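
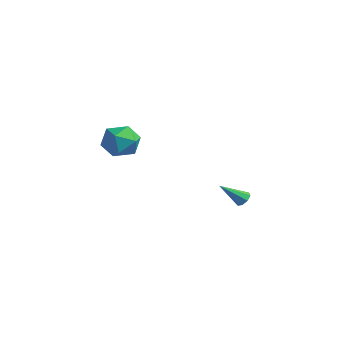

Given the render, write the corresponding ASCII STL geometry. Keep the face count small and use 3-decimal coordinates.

solid 
facet normal 0.225 0.735 -0.640
outer loop
vertex -0.388 3.721 -2.293
vertex -0.74 3.537 -2.628
vertex -0.748 3.88 -2.237
endloop
endfacet
facet normal 0.284 0.325 0.902
outer loop
vertex -0.388 3.721 -2.293
vertex -0.748 3.88 -2.237
vertex -1.12 2.303 -1.552
endloop
endfacet
facet normal 0.224 0.735 -0.640
outer loop
vertex -0.748 3.88 -2.237
vertex -0.74 3.537 -2.628
vertex -1.104 3.838 -2.41
endloop
endfacet
facet normal -0.434 0.443 0.785
outer loop
vertex -0.748 3.88 -2.237
vertex -1.104 3.838 -2.41
vertex -1.12 2.303 -1.552
endloop
endfacet
facet normal 0.225 0.735 -0.639
outer loop
vertex -1.104 3.838 -2.41
vertex -0.74 3.537 -2.628
vertex -1.247 3.62 -2.711
endloop
endfacet
facet normal -0.933 0.183 0.310
outer loop
vertex -1.104 3.838 -2.41
vertex -1.247 3.62 -2.711
vertex -1.12 2.303 -1.552
endloop
endfacet
facet normal 0.225 0.734 -0.640
outer loop
vertex -1.247 3.62 -2.711
vertex -0.74 3.537 -2.628
vertex -1.093 3.353 -2.963
endloop
endfacet
facet normal -0.922 -0.303 -0.243
outer loop
vertex -1.247 3.62 -2.711
vertex -1.093 3.353 -2.963
vertex -1.12 2.303 -1.552
endloop
endfacet
facet normal 0.225 0.734 -0.640
outer loop
vertex -1.093 3.353 -2.963
vertex -0.74 3.537 -2.628
vertex -0.733 3.194 -3.019
endloop
endfacet
facet normal -0.407 -0.729 -0.550
outer loop
vertex -1.093 3.353 -2.963
vertex -0.733 3.194 -3.019
vertex -1.12 2.303 -1.552
endloop
endfacet
facet normal 0.228 0.734 -0.640
outer loop
vertex -0.733 3.194 -3.019
vertex -0.74 3.537 -2.628
vertex -0.377 3.235 -2.845
endloop
endfacet
facet normal 0.309 -0.847 -0.433
outer loop
vertex -0.733 3.194 -3.019
vertex -0.377 3.235 -2.845
vertex -1.12 2.303 -1.552
endloop
endfacet
facet normal 0.226 0.733 -0.642
outer loop
vertex -0.377 3.235 -2.845
vertex -0.74 3.537 -2.628
vertex -0.234 3.454 -2.545
endloop
endfacet
facet normal 0.809 -0.586 0.042
outer loop
vertex -0.377 3.235 -2.845
vertex -0.234 3.454 -2.545
vertex -1.12 2.303 -1.552
endloop
endfacet
facet normal 0.225 0.734 -0.640
outer loop
vertex -0.234 3.454 -2.545
vertex -0.74 3.537 -2.628
vertex -0.388 3.721 -2.293
endloop
endfacet
facet normal 0.798 -0.101 0.595
outer loop
vertex -0.234 3.454 -2.545
vertex -0.388 3.721 -2.293
vertex -1.12 2.303 -1.552
endloop
endfacet
facet normal 0.505 0.679 0.533
outer loop
vertex -0.893 -2.456 2.822
vertex -0.892 -3.145 3.698
vertex -0.059 -3.183 2.958
endloop
endfacet
facet normal 0.663 0.731 -0.161
outer loop
vertex -0.893 -2.456 2.822
vertex -0.059 -3.183 2.958
vertex -0.491 -3.014 1.945
endloop
endfacet
facet normal 0.058 0.854 -0.517
outer loop
vertex -0.893 -2.456 2.822
vertex -0.491 -3.014 1.945
vertex -1.591 -2.871 2.058
endloop
endfacet
facet normal -0.475 0.879 -0.043
outer loop
vertex -0.893 -2.456 2.822
vertex -1.591 -2.871 2.058
vertex -1.839 -2.952 3.141
endloop
endfacet
facet normal -0.199 0.770 0.606
outer loop
vertex -0.893 -2.456 2.822
vertex -1.839 -2.952 3.141
vertex -0.892 -3.145 3.698
endloop
endfacet
facet normal 0.921 0.101 -0.376
outer loop
vertex -0.491 -3.014 1.945
vertex -0.059 -3.183 2.958
vertex -0.241 -4.048 2.279
endloop
endfacet
facet normal 0.664 0.017 0.747
outer loop
vertex -0.059 -3.183 2.958
vertex -0.892 -3.145 3.698
vertex -0.489 -4.129 3.362
endloop
endfacet
facet normal -0.475 0.164 0.865
outer loop
vertex -0.892 -3.145 3.698
vertex -1.839 -2.952 3.141
vertex -1.589 -3.986 3.475
endloop
endfacet
facet normal -0.922 0.340 -0.186
outer loop
vertex -1.839 -2.952 3.141
vertex -1.591 -2.871 2.058
vertex -2.021 -3.817 2.462
endloop
endfacet
facet normal -0.059 0.301 -0.952
outer loop
vertex -1.591 -2.871 2.058
vertex -0.491 -3.014 1.945
vertex -1.188 -3.855 1.722
endloop
endfacet
facet normal 0.475 -0.879 0.043
outer loop
vertex -1.187 -4.544 2.598
vertex -0.241 -4.048 2.279
vertex -0.489 -4.129 3.362
endloop
endfacet
facet normal -0.058 -0.854 0.517
outer loop
vertex -1.187 -4.544 2.598
vertex -0.489 -4.129 3.362
vertex -1.589 -3.986 3.475
endloop
endfacet
facet normal -0.663 -0.731 0.161
outer loop
vertex -1.187 -4.544 2.598
vertex -1.589 -3.986 3.475
vertex -2.021 -3.817 2.462
endloop
endfacet
facet normal -0.505 -0.679 -0.533
outer loop
vertex -1.187 -4.544 2.598
vertex -2.021 -3.817 2.462
vertex -1.188 -3.855 1.722
endloop
endfacet
facet normal 0.199 -0.770 -0.606
outer loop
vertex -1.187 -4.544 2.598
vertex -1.188 -3.855 1.722
vertex -0.241 -4.048 2.279
endloop
endfacet
facet normal 0.922 -0.340 0.186
outer loop
vertex -0.489 -4.129 3.362
vertex -0.241 -4.048 2.279
vertex -0.059 -3.183 2.958
endloop
endfacet
facet normal 0.059 -0.301 0.952
outer loop
vertex -1.589 -3.986 3.475
vertex -0.489 -4.129 3.362
vertex -0.892 -3.145 3.698
endloop
endfacet
facet normal -0.921 -0.101 0.376
outer loop
vertex -2.021 -3.817 2.462
vertex -1.589 -3.986 3.475
vertex -1.839 -2.952 3.141
endloop
endfacet
facet normal -0.664 -0.017 -0.747
outer loop
vertex -1.188 -3.855 1.722
vertex -2.021 -3.817 2.462
vertex -1.591 -2.871 2.058
endloop
endfacet
facet normal 0.475 -0.164 -0.865
outer loop
vertex -0.241 -4.048 2.279
vertex -1.188 -3.855 1.722
vertex -0.491 -3.014 1.945
endloop
endfacet

endsolid


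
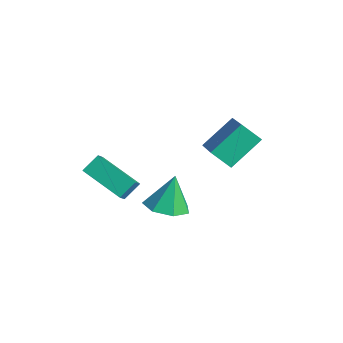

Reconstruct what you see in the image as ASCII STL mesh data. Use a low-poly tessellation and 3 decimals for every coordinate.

solid 
facet normal -0.565 -0.509 0.649
outer loop
vertex 4.065 1.028 1.203
vertex 2.333 1.709 0.23
vertex 4.112 -0.479 0.063
endloop
endfacet
facet normal 0.825 -0.325 0.463
outer loop
vertex 4.767 0.111 -0.69
vertex 4.065 1.028 1.203
vertex 4.112 -0.479 0.063
endloop
endfacet
facet normal -0.565 -0.509 0.650
outer loop
vertex 4.112 -0.479 0.063
vertex 2.333 1.709 0.23
vertex 2.38 0.202 -0.909
endloop
endfacet
facet normal 0.025 -0.797 -0.603
outer loop
vertex 2.38 0.202 -0.909
vertex 4.767 0.111 -0.69
vertex 4.112 -0.479 0.063
endloop
endfacet
facet normal -0.025 0.797 0.603
outer loop
vertex 4.065 1.028 1.203
vertex 2.988 2.299 -0.523
vertex 2.333 1.709 0.23
endloop
endfacet
facet normal 0.825 -0.324 0.463
outer loop
vertex 4.72 1.618 0.449
vertex 4.065 1.028 1.203
vertex 4.767 0.111 -0.69
endloop
endfacet
facet normal -0.025 0.798 0.603
outer loop
vertex 4.72 1.618 0.449
vertex 2.988 2.299 -0.523
vertex 4.065 1.028 1.203
endloop
endfacet
facet normal -0.825 0.324 -0.463
outer loop
vertex 2.333 1.709 0.23
vertex 2.988 2.299 -0.523
vertex 2.38 0.202 -0.909
endloop
endfacet
facet normal 0.025 -0.798 -0.603
outer loop
vertex 3.035 0.792 -1.663
vertex 4.767 0.111 -0.69
vertex 2.38 0.202 -0.909
endloop
endfacet
facet normal -0.825 0.324 -0.463
outer loop
vertex 2.38 0.202 -0.909
vertex 2.988 2.299 -0.523
vertex 3.035 0.792 -1.663
endloop
endfacet
facet normal 0.565 0.509 -0.650
outer loop
vertex 3.035 0.792 -1.663
vertex 4.72 1.618 0.449
vertex 4.767 0.111 -0.69
endloop
endfacet
facet normal 0.565 0.509 -0.650
outer loop
vertex 2.988 2.299 -0.523
vertex 4.72 1.618 0.449
vertex 3.035 0.792 -1.663
endloop
endfacet
facet normal 0.096 -0.311 -0.945
outer loop
vertex 3.314 -1.019 -4.215
vertex 2.454 -1.612 -4.107
vertex 2.525 -0.615 -4.428
endloop
endfacet
facet normal 0.387 0.888 0.250
outer loop
vertex 3.314 -1.019 -4.215
vertex 2.525 -0.615 -4.428
vertex 2.286 -1.068 -2.453
endloop
endfacet
facet normal 0.097 -0.311 -0.945
outer loop
vertex 2.525 -0.615 -4.428
vertex 2.454 -1.612 -4.107
vertex 1.683 -0.962 -4.4
endloop
endfacet
facet normal -0.371 0.914 0.165
outer loop
vertex 2.525 -0.615 -4.428
vertex 1.683 -0.962 -4.4
vertex 2.286 -1.068 -2.453
endloop
endfacet
facet normal 0.097 -0.311 -0.945
outer loop
vertex 1.683 -0.962 -4.4
vertex 2.454 -1.612 -4.107
vertex 1.422 -1.799 -4.151
endloop
endfacet
facet normal -0.884 0.363 0.294
outer loop
vertex 1.683 -0.962 -4.4
vertex 1.422 -1.799 -4.151
vertex 2.286 -1.068 -2.453
endloop
endfacet
facet normal 0.097 -0.311 -0.945
outer loop
vertex 1.422 -1.799 -4.151
vertex 2.454 -1.612 -4.107
vertex 1.937 -2.495 -3.869
endloop
endfacet
facet normal -0.766 -0.348 0.540
outer loop
vertex 1.422 -1.799 -4.151
vertex 1.937 -2.495 -3.869
vertex 2.286 -1.068 -2.453
endloop
endfacet
facet normal 0.096 -0.311 -0.946
outer loop
vertex 1.937 -2.495 -3.869
vertex 2.454 -1.612 -4.107
vertex 2.842 -2.527 -3.767
endloop
endfacet
facet normal -0.105 -0.687 0.719
outer loop
vertex 1.937 -2.495 -3.869
vertex 2.842 -2.527 -3.767
vertex 2.286 -1.068 -2.453
endloop
endfacet
facet normal 0.096 -0.311 -0.946
outer loop
vertex 2.842 -2.527 -3.767
vertex 2.454 -1.612 -4.107
vertex 3.455 -1.87 -3.921
endloop
endfacet
facet normal 0.600 -0.397 0.695
outer loop
vertex 2.842 -2.527 -3.767
vertex 3.455 -1.87 -3.921
vertex 2.286 -1.068 -2.453
endloop
endfacet
facet normal 0.096 -0.311 -0.946
outer loop
vertex 3.455 -1.87 -3.921
vertex 2.454 -1.612 -4.107
vertex 3.314 -1.019 -4.215
endloop
endfacet
facet normal 0.819 0.304 0.486
outer loop
vertex 3.455 -1.87 -3.921
vertex 3.314 -1.019 -4.215
vertex 2.286 -1.068 -2.453
endloop
endfacet
facet normal -0.865 -0.347 0.363
outer loop
vertex 0.798 -3.925 -0.956
vertex 0.373 -3.478 -1.541
vertex 0.846 -4.702 -1.585
endloop
endfacet
facet normal 0.501 -0.526 0.688
outer loop
vertex 2.687 -3.962 -2.359
vertex 0.798 -3.925 -0.956
vertex 0.846 -4.702 -1.585
endloop
endfacet
facet normal -0.864 -0.347 0.364
outer loop
vertex 0.846 -4.702 -1.585
vertex 0.373 -3.478 -1.541
vertex 0.42 -4.254 -2.169
endloop
endfacet
facet normal 0.047 -0.776 -0.629
outer loop
vertex 0.42 -4.254 -2.169
vertex 2.687 -3.962 -2.359
vertex 0.846 -4.702 -1.585
endloop
endfacet
facet normal -0.048 0.777 0.628
outer loop
vertex 0.798 -3.925 -0.956
vertex 2.214 -2.738 -2.315
vertex 0.373 -3.478 -1.541
endloop
endfacet
facet normal 0.500 -0.526 0.688
outer loop
vertex 2.64 -3.186 -1.731
vertex 0.798 -3.925 -0.956
vertex 2.687 -3.962 -2.359
endloop
endfacet
facet normal -0.047 0.776 0.629
outer loop
vertex 2.64 -3.186 -1.731
vertex 2.214 -2.738 -2.315
vertex 0.798 -3.925 -0.956
endloop
endfacet
facet normal -0.501 0.526 -0.688
outer loop
vertex 0.373 -3.478 -1.541
vertex 2.214 -2.738 -2.315
vertex 0.42 -4.254 -2.169
endloop
endfacet
facet normal 0.047 -0.777 -0.628
outer loop
vertex 2.262 -3.515 -2.944
vertex 2.687 -3.962 -2.359
vertex 0.42 -4.254 -2.169
endloop
endfacet
facet normal -0.500 0.526 -0.688
outer loop
vertex 0.42 -4.254 -2.169
vertex 2.214 -2.738 -2.315
vertex 2.262 -3.515 -2.944
endloop
endfacet
facet normal 0.865 0.347 -0.363
outer loop
vertex 2.262 -3.515 -2.944
vertex 2.64 -3.186 -1.731
vertex 2.687 -3.962 -2.359
endloop
endfacet
facet normal 0.864 0.348 -0.364
outer loop
vertex 2.214 -2.738 -2.315
vertex 2.64 -3.186 -1.731
vertex 2.262 -3.515 -2.944
endloop
endfacet

endsolid


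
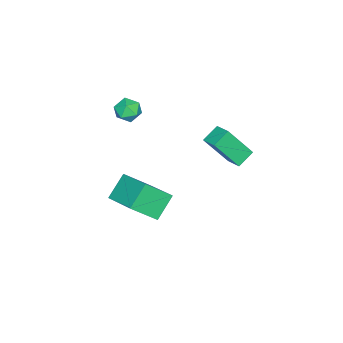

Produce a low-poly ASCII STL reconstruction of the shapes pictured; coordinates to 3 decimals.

solid 
facet normal -0.761 0.094 0.642
outer loop
vertex -1.759 -3.047 3.351
vertex -1.308 -3.362 3.931
vertex -1.311 -2.572 3.812
endloop
endfacet
facet normal -0.786 0.602 0.143
outer loop
vertex -1.759 -3.047 3.351
vertex -1.311 -2.572 3.812
vertex -1.354 -2.441 3.025
endloop
endfacet
facet normal -0.821 0.283 -0.495
outer loop
vertex -1.759 -3.047 3.351
vertex -1.354 -2.441 3.025
vertex -1.376 -3.15 2.657
endloop
endfacet
facet normal -0.818 -0.423 -0.389
outer loop
vertex -1.759 -3.047 3.351
vertex -1.376 -3.15 2.657
vertex -1.348 -3.719 3.217
endloop
endfacet
facet normal -0.781 -0.540 0.314
outer loop
vertex -1.759 -3.047 3.351
vertex -1.348 -3.719 3.217
vertex -1.308 -3.362 3.931
endloop
endfacet
facet normal -0.175 0.970 0.171
outer loop
vertex -1.354 -2.441 3.025
vertex -1.311 -2.572 3.812
vertex -0.652 -2.381 3.403
endloop
endfacet
facet normal -0.134 0.147 0.980
outer loop
vertex -1.311 -2.572 3.812
vertex -1.308 -3.362 3.931
vertex -0.624 -2.95 3.963
endloop
endfacet
facet normal -0.166 -0.878 0.448
outer loop
vertex -1.308 -3.362 3.931
vertex -1.348 -3.719 3.217
vertex -0.646 -3.659 3.595
endloop
endfacet
facet normal -0.228 -0.689 -0.688
outer loop
vertex -1.348 -3.719 3.217
vertex -1.376 -3.15 2.657
vertex -0.689 -3.528 2.808
endloop
endfacet
facet normal -0.233 0.454 -0.860
outer loop
vertex -1.376 -3.15 2.657
vertex -1.354 -2.441 3.025
vertex -0.692 -2.738 2.689
endloop
endfacet
facet normal 0.818 0.423 0.389
outer loop
vertex -0.241 -3.053 3.269
vertex -0.652 -2.381 3.403
vertex -0.624 -2.95 3.963
endloop
endfacet
facet normal 0.821 -0.283 0.495
outer loop
vertex -0.241 -3.053 3.269
vertex -0.624 -2.95 3.963
vertex -0.646 -3.659 3.595
endloop
endfacet
facet normal 0.786 -0.602 -0.143
outer loop
vertex -0.241 -3.053 3.269
vertex -0.646 -3.659 3.595
vertex -0.689 -3.528 2.808
endloop
endfacet
facet normal 0.761 -0.094 -0.642
outer loop
vertex -0.241 -3.053 3.269
vertex -0.689 -3.528 2.808
vertex -0.692 -2.738 2.689
endloop
endfacet
facet normal 0.781 0.540 -0.314
outer loop
vertex -0.241 -3.053 3.269
vertex -0.692 -2.738 2.689
vertex -0.652 -2.381 3.403
endloop
endfacet
facet normal 0.228 0.689 0.688
outer loop
vertex -0.624 -2.95 3.963
vertex -0.652 -2.381 3.403
vertex -1.311 -2.572 3.812
endloop
endfacet
facet normal 0.233 -0.454 0.860
outer loop
vertex -0.646 -3.659 3.595
vertex -0.624 -2.95 3.963
vertex -1.308 -3.362 3.931
endloop
endfacet
facet normal 0.175 -0.970 -0.171
outer loop
vertex -0.689 -3.528 2.808
vertex -0.646 -3.659 3.595
vertex -1.348 -3.719 3.217
endloop
endfacet
facet normal 0.134 -0.147 -0.980
outer loop
vertex -0.692 -2.738 2.689
vertex -0.689 -3.528 2.808
vertex -1.376 -3.15 2.657
endloop
endfacet
facet normal 0.166 0.878 -0.448
outer loop
vertex -0.652 -2.381 3.403
vertex -0.692 -2.738 2.689
vertex -1.354 -2.441 3.025
endloop
endfacet
facet normal -0.520 -0.797 -0.307
outer loop
vertex 1.054 2.006 4.386
vertex 0.204 2.358 4.912
vertex 0.436 3.065 2.681
endloop
endfacet
facet normal 0.802 -0.332 -0.497
outer loop
vertex 0.956 3.862 2.988
vertex 1.054 2.006 4.386
vertex 0.436 3.065 2.681
endloop
endfacet
facet normal -0.520 -0.797 -0.307
outer loop
vertex 0.436 3.065 2.681
vertex 0.204 2.358 4.912
vertex -0.414 3.417 3.207
endloop
endfacet
facet normal -0.294 0.504 -0.812
outer loop
vertex -0.414 3.417 3.207
vertex 0.956 3.862 2.988
vertex 0.436 3.065 2.681
endloop
endfacet
facet normal 0.294 -0.504 0.812
outer loop
vertex 1.054 2.006 4.386
vertex 0.724 3.155 5.219
vertex 0.204 2.358 4.912
endloop
endfacet
facet normal 0.802 -0.332 -0.497
outer loop
vertex 1.574 2.803 4.693
vertex 1.054 2.006 4.386
vertex 0.956 3.862 2.988
endloop
endfacet
facet normal 0.294 -0.504 0.812
outer loop
vertex 1.574 2.803 4.693
vertex 0.724 3.155 5.219
vertex 1.054 2.006 4.386
endloop
endfacet
facet normal -0.802 0.332 0.497
outer loop
vertex 0.204 2.358 4.912
vertex 0.724 3.155 5.219
vertex -0.414 3.417 3.207
endloop
endfacet
facet normal -0.294 0.504 -0.812
outer loop
vertex 0.106 4.214 3.514
vertex 0.956 3.862 2.988
vertex -0.414 3.417 3.207
endloop
endfacet
facet normal -0.802 0.332 0.497
outer loop
vertex -0.414 3.417 3.207
vertex 0.724 3.155 5.219
vertex 0.106 4.214 3.514
endloop
endfacet
facet normal 0.520 0.797 0.307
outer loop
vertex 0.106 4.214 3.514
vertex 1.574 2.803 4.693
vertex 0.956 3.862 2.988
endloop
endfacet
facet normal 0.520 0.797 0.307
outer loop
vertex 0.724 3.155 5.219
vertex 1.574 2.803 4.693
vertex 0.106 4.214 3.514
endloop
endfacet
facet normal -0.734 0.166 0.658
outer loop
vertex 0.233 -2.742 -0.732
vertex 1.277 -0.995 -0.008
vertex -0.667 -1.675 -2.006
endloop
endfacet
facet normal -0.484 -0.808 -0.335
outer loop
vertex 0.523 -1.945 -3.072
vertex 0.233 -2.742 -0.732
vertex -0.667 -1.675 -2.006
endloop
endfacet
facet normal -0.734 0.167 0.658
outer loop
vertex -0.667 -1.675 -2.006
vertex 1.277 -0.995 -0.008
vertex 0.377 0.071 -1.283
endloop
endfacet
facet normal -0.476 0.564 -0.675
outer loop
vertex 0.377 0.071 -1.283
vertex 0.523 -1.945 -3.072
vertex -0.667 -1.675 -2.006
endloop
endfacet
facet normal 0.476 -0.564 0.675
outer loop
vertex 0.233 -2.742 -0.732
vertex 2.467 -1.265 -1.074
vertex 1.277 -0.995 -0.008
endloop
endfacet
facet normal -0.483 -0.809 -0.335
outer loop
vertex 1.423 -3.011 -1.797
vertex 0.233 -2.742 -0.732
vertex 0.523 -1.945 -3.072
endloop
endfacet
facet normal 0.476 -0.564 0.675
outer loop
vertex 1.423 -3.011 -1.797
vertex 2.467 -1.265 -1.074
vertex 0.233 -2.742 -0.732
endloop
endfacet
facet normal 0.483 0.809 0.335
outer loop
vertex 1.277 -0.995 -0.008
vertex 2.467 -1.265 -1.074
vertex 0.377 0.071 -1.283
endloop
endfacet
facet normal -0.476 0.564 -0.675
outer loop
vertex 1.567 -0.198 -2.348
vertex 0.523 -1.945 -3.072
vertex 0.377 0.071 -1.283
endloop
endfacet
facet normal 0.483 0.809 0.336
outer loop
vertex 0.377 0.071 -1.283
vertex 2.467 -1.265 -1.074
vertex 1.567 -0.198 -2.348
endloop
endfacet
facet normal 0.735 -0.166 -0.658
outer loop
vertex 1.567 -0.198 -2.348
vertex 1.423 -3.011 -1.797
vertex 0.523 -1.945 -3.072
endloop
endfacet
facet normal 0.734 -0.167 -0.658
outer loop
vertex 2.467 -1.265 -1.074
vertex 1.423 -3.011 -1.797
vertex 1.567 -0.198 -2.348
endloop
endfacet

endsolid


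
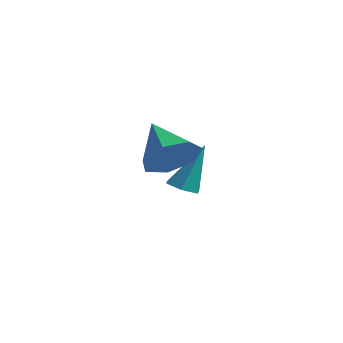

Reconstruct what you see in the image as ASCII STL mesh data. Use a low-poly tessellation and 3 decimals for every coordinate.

solid 
facet normal 0.755 -0.411 -0.511
outer loop
vertex 4.62 -2.146 3.638
vertex 3.977 -2.964 3.346
vertex 4.145 -2.025 2.839
endloop
endfacet
facet normal 0.011 0.990 0.143
outer loop
vertex 4.62 -2.146 3.638
vertex 4.145 -2.025 2.839
vertex 2.603 -2.216 4.274
endloop
endfacet
facet normal 0.756 -0.411 -0.510
outer loop
vertex 4.145 -2.025 2.839
vertex 3.977 -2.964 3.346
vertex 3.545 -2.611 2.421
endloop
endfacet
facet normal -0.476 0.779 -0.408
outer loop
vertex 4.145 -2.025 2.839
vertex 3.545 -2.611 2.421
vertex 2.603 -2.216 4.274
endloop
endfacet
facet normal 0.756 -0.411 -0.510
outer loop
vertex 3.545 -2.611 2.421
vertex 3.977 -2.964 3.346
vertex 3.27 -3.463 2.7
endloop
endfacet
facet normal -0.873 0.128 -0.471
outer loop
vertex 3.545 -2.611 2.421
vertex 3.27 -3.463 2.7
vertex 2.603 -2.216 4.274
endloop
endfacet
facet normal 0.756 -0.410 -0.510
outer loop
vertex 3.27 -3.463 2.7
vertex 3.977 -2.964 3.346
vertex 3.528 -3.939 3.465
endloop
endfacet
facet normal -0.881 -0.474 0.002
outer loop
vertex 3.27 -3.463 2.7
vertex 3.528 -3.939 3.465
vertex 2.603 -2.216 4.274
endloop
endfacet
facet normal 0.756 -0.410 -0.510
outer loop
vertex 3.528 -3.939 3.465
vertex 3.977 -2.964 3.346
vertex 4.124 -3.681 4.14
endloop
endfacet
facet normal -0.494 -0.572 0.655
outer loop
vertex 3.528 -3.939 3.465
vertex 4.124 -3.681 4.14
vertex 2.603 -2.216 4.274
endloop
endfacet
facet normal 0.755 -0.411 -0.511
outer loop
vertex 4.124 -3.681 4.14
vertex 3.977 -2.964 3.346
vertex 4.61 -2.883 4.217
endloop
endfacet
facet normal -0.003 -0.094 0.996
outer loop
vertex 4.124 -3.681 4.14
vertex 4.61 -2.883 4.217
vertex 2.603 -2.216 4.274
endloop
endfacet
facet normal 0.755 -0.411 -0.511
outer loop
vertex 4.61 -2.883 4.217
vertex 3.977 -2.964 3.346
vertex 4.62 -2.146 3.638
endloop
endfacet
facet normal 0.221 0.601 0.768
outer loop
vertex 4.61 -2.883 4.217
vertex 4.62 -2.146 3.638
vertex 2.603 -2.216 4.274
endloop
endfacet
facet normal -0.168 -0.411 -0.896
outer loop
vertex 1.983 1.378 -0.535
vertex 1.646 0.857 -0.233
vertex 1.303 1.423 -0.428
endloop
endfacet
facet normal 0.042 0.988 -0.150
outer loop
vertex 1.983 1.378 -0.535
vertex 1.303 1.423 -0.428
vertex 1.994 1.703 1.613
endloop
endfacet
facet normal -0.168 -0.411 -0.896
outer loop
vertex 1.303 1.423 -0.428
vertex 1.646 0.857 -0.233
vertex 0.966 0.902 -0.126
endloop
endfacet
facet normal -0.775 0.606 0.179
outer loop
vertex 1.303 1.423 -0.428
vertex 0.966 0.902 -0.126
vertex 1.994 1.703 1.613
endloop
endfacet
facet normal -0.168 -0.411 -0.896
outer loop
vertex 0.966 0.902 -0.126
vertex 1.646 0.857 -0.233
vertex 1.309 0.336 0.069
endloop
endfacet
facet normal -0.770 -0.268 0.579
outer loop
vertex 0.966 0.902 -0.126
vertex 1.309 0.336 0.069
vertex 1.994 1.703 1.613
endloop
endfacet
facet normal -0.169 -0.410 -0.896
outer loop
vertex 1.309 0.336 0.069
vertex 1.646 0.857 -0.233
vertex 1.989 0.291 -0.039
endloop
endfacet
facet normal 0.053 -0.759 0.649
outer loop
vertex 1.309 0.336 0.069
vertex 1.989 0.291 -0.039
vertex 1.994 1.703 1.613
endloop
endfacet
facet normal -0.169 -0.410 -0.896
outer loop
vertex 1.989 0.291 -0.039
vertex 1.646 0.857 -0.233
vertex 2.326 0.812 -0.341
endloop
endfacet
facet normal 0.869 -0.377 0.320
outer loop
vertex 1.989 0.291 -0.039
vertex 2.326 0.812 -0.341
vertex 1.994 1.703 1.613
endloop
endfacet
facet normal -0.169 -0.410 -0.896
outer loop
vertex 2.326 0.812 -0.341
vertex 1.646 0.857 -0.233
vertex 1.983 1.378 -0.535
endloop
endfacet
facet normal 0.864 0.497 -0.080
outer loop
vertex 2.326 0.812 -0.341
vertex 1.983 1.378 -0.535
vertex 1.994 1.703 1.613
endloop
endfacet

endsolid


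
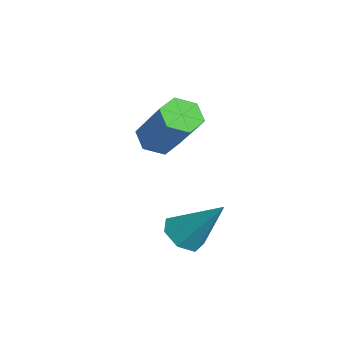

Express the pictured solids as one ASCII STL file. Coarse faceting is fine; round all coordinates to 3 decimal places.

solid 
facet normal -0.666 -0.121 -0.736
outer loop
vertex -0.441 1.346 2.321
vertex -0.984 1.297 2.821
vertex -0.796 1.956 2.542
endloop
endfacet
facet normal 0.570 0.552 -0.608
outer loop
vertex -0.441 1.346 2.321
vertex -0.796 1.956 2.542
vertex 1.027 1.611 3.938
endloop
endfacet
facet normal 0.570 0.552 -0.608
outer loop
vertex 1.027 1.611 3.938
vertex -0.796 1.956 2.542
vertex 0.672 2.222 4.16
endloop
endfacet
facet normal 0.667 0.121 0.735
outer loop
vertex 1.027 1.611 3.938
vertex 0.672 2.222 4.16
vertex 0.484 1.563 4.439
endloop
endfacet
facet normal -0.668 -0.120 -0.734
outer loop
vertex -0.796 1.956 2.542
vertex -0.984 1.297 2.821
vertex -1.338 1.908 3.043
endloop
endfacet
facet normal -0.130 0.991 -0.045
outer loop
vertex -0.796 1.956 2.542
vertex -1.338 1.908 3.043
vertex 0.672 2.222 4.16
endloop
endfacet
facet normal -0.130 0.991 -0.044
outer loop
vertex 0.672 2.222 4.16
vertex -1.338 1.908 3.043
vertex 0.129 2.173 4.66
endloop
endfacet
facet normal 0.666 0.121 0.736
outer loop
vertex 0.672 2.222 4.16
vertex 0.129 2.173 4.66
vertex 0.484 1.563 4.439
endloop
endfacet
facet normal -0.667 -0.120 -0.735
outer loop
vertex -1.338 1.908 3.043
vertex -0.984 1.297 2.821
vertex -1.527 1.249 3.322
endloop
endfacet
facet normal -0.700 0.439 0.563
outer loop
vertex -1.338 1.908 3.043
vertex -1.527 1.249 3.322
vertex 0.129 2.173 4.66
endloop
endfacet
facet normal -0.700 0.438 0.564
outer loop
vertex 0.129 2.173 4.66
vertex -1.527 1.249 3.322
vertex -0.059 1.514 4.939
endloop
endfacet
facet normal 0.666 0.121 0.736
outer loop
vertex 0.129 2.173 4.66
vertex -0.059 1.514 4.939
vertex 0.484 1.563 4.439
endloop
endfacet
facet normal -0.667 -0.121 -0.735
outer loop
vertex -1.527 1.249 3.322
vertex -0.984 1.297 2.821
vertex -1.172 0.638 3.1
endloop
endfacet
facet normal -0.570 -0.552 0.608
outer loop
vertex -1.527 1.249 3.322
vertex -1.172 0.638 3.1
vertex -0.059 1.514 4.939
endloop
endfacet
facet normal -0.570 -0.552 0.608
outer loop
vertex -0.059 1.514 4.939
vertex -1.172 0.638 3.1
vertex 0.296 0.904 4.718
endloop
endfacet
facet normal 0.666 0.121 0.736
outer loop
vertex -0.059 1.514 4.939
vertex 0.296 0.904 4.718
vertex 0.484 1.563 4.439
endloop
endfacet
facet normal -0.666 -0.121 -0.736
outer loop
vertex -1.172 0.638 3.1
vertex -0.984 1.297 2.821
vertex -0.629 0.687 2.6
endloop
endfacet
facet normal 0.130 -0.990 0.045
outer loop
vertex -1.172 0.638 3.1
vertex -0.629 0.687 2.6
vertex 0.296 0.904 4.718
endloop
endfacet
facet normal 0.129 -0.991 0.045
outer loop
vertex 0.296 0.904 4.718
vertex -0.629 0.687 2.6
vertex 0.838 0.952 4.217
endloop
endfacet
facet normal 0.668 0.120 0.734
outer loop
vertex 0.296 0.904 4.718
vertex 0.838 0.952 4.217
vertex 0.484 1.563 4.439
endloop
endfacet
facet normal -0.666 -0.121 -0.736
outer loop
vertex -0.629 0.687 2.6
vertex -0.984 1.297 2.821
vertex -0.441 1.346 2.321
endloop
endfacet
facet normal 0.700 -0.438 -0.563
outer loop
vertex -0.629 0.687 2.6
vertex -0.441 1.346 2.321
vertex 0.838 0.952 4.217
endloop
endfacet
facet normal 0.700 -0.439 -0.563
outer loop
vertex 0.838 0.952 4.217
vertex -0.441 1.346 2.321
vertex 1.027 1.611 3.938
endloop
endfacet
facet normal 0.667 0.120 0.735
outer loop
vertex 0.838 0.952 4.217
vertex 1.027 1.611 3.938
vertex 0.484 1.563 4.439
endloop
endfacet
facet normal -0.445 -0.492 -0.748
outer loop
vertex 2.896 0.527 0.269
vertex 2.264 0.957 0.362
vertex 2.874 1.091 -0.089
endloop
endfacet
facet normal 0.993 -0.033 -0.113
outer loop
vertex 2.896 0.527 0.269
vertex 2.874 1.091 -0.089
vertex 3.116 1.903 1.798
endloop
endfacet
facet normal -0.444 -0.493 -0.748
outer loop
vertex 2.874 1.091 -0.089
vertex 2.264 0.957 0.362
vertex 2.392 1.554 -0.108
endloop
endfacet
facet normal 0.651 0.663 -0.369
outer loop
vertex 2.874 1.091 -0.089
vertex 2.392 1.554 -0.108
vertex 3.116 1.903 1.798
endloop
endfacet
facet normal -0.444 -0.493 -0.748
outer loop
vertex 2.392 1.554 -0.108
vertex 2.264 0.957 0.362
vertex 1.814 1.567 0.227
endloop
endfacet
facet normal -0.068 0.986 -0.155
outer loop
vertex 2.392 1.554 -0.108
vertex 1.814 1.567 0.227
vertex 3.116 1.903 1.798
endloop
endfacet
facet normal -0.444 -0.493 -0.748
outer loop
vertex 1.814 1.567 0.227
vertex 2.264 0.957 0.362
vertex 1.574 1.121 0.663
endloop
endfacet
facet normal -0.621 0.693 0.367
outer loop
vertex 1.814 1.567 0.227
vertex 1.574 1.121 0.663
vertex 3.116 1.903 1.798
endloop
endfacet
facet normal -0.444 -0.492 -0.749
outer loop
vertex 1.574 1.121 0.663
vertex 2.264 0.957 0.362
vertex 1.854 0.551 0.872
endloop
endfacet
facet normal -0.594 0.003 0.805
outer loop
vertex 1.574 1.121 0.663
vertex 1.854 0.551 0.872
vertex 3.116 1.903 1.798
endloop
endfacet
facet normal -0.444 -0.492 -0.749
outer loop
vertex 1.854 0.551 0.872
vertex 2.264 0.957 0.362
vertex 2.442 0.287 0.697
endloop
endfacet
facet normal -0.006 -0.561 0.828
outer loop
vertex 1.854 0.551 0.872
vertex 2.442 0.287 0.697
vertex 3.116 1.903 1.798
endloop
endfacet
facet normal -0.445 -0.492 -0.748
outer loop
vertex 2.442 0.287 0.697
vertex 2.264 0.957 0.362
vertex 2.896 0.527 0.269
endloop
endfacet
facet normal 0.700 -0.578 0.419
outer loop
vertex 2.442 0.287 0.697
vertex 2.896 0.527 0.269
vertex 3.116 1.903 1.798
endloop
endfacet

endsolid


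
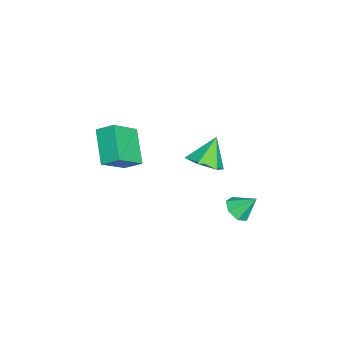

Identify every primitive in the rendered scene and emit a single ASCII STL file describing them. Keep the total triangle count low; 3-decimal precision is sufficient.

solid 
facet normal -0.624 0.479 -0.617
outer loop
vertex -3.219 -2.598 3.285
vertex -1.809 -2.145 2.211
vertex -3.34 -3.39 2.792
endloop
endfacet
facet normal -0.771 -0.248 0.587
outer loop
vertex -2.291 -4.195 3.829
vertex -3.219 -2.598 3.285
vertex -3.34 -3.39 2.792
endloop
endfacet
facet normal -0.624 0.479 -0.617
outer loop
vertex -3.34 -3.39 2.792
vertex -1.809 -2.145 2.211
vertex -1.929 -2.936 1.718
endloop
endfacet
facet normal -0.128 -0.842 -0.524
outer loop
vertex -1.929 -2.936 1.718
vertex -2.291 -4.195 3.829
vertex -3.34 -3.39 2.792
endloop
endfacet
facet normal 0.128 0.842 0.524
outer loop
vertex -3.219 -2.598 3.285
vertex -0.76 -2.95 3.248
vertex -1.809 -2.145 2.211
endloop
endfacet
facet normal -0.771 -0.248 0.586
outer loop
vertex -2.171 -3.404 4.322
vertex -3.219 -2.598 3.285
vertex -2.291 -4.195 3.829
endloop
endfacet
facet normal 0.128 0.842 0.524
outer loop
vertex -2.171 -3.404 4.322
vertex -0.76 -2.95 3.248
vertex -3.219 -2.598 3.285
endloop
endfacet
facet normal 0.771 0.249 -0.587
outer loop
vertex -1.809 -2.145 2.211
vertex -0.76 -2.95 3.248
vertex -1.929 -2.936 1.718
endloop
endfacet
facet normal -0.129 -0.842 -0.524
outer loop
vertex -0.881 -3.742 2.755
vertex -2.291 -4.195 3.829
vertex -1.929 -2.936 1.718
endloop
endfacet
facet normal 0.771 0.247 -0.587
outer loop
vertex -1.929 -2.936 1.718
vertex -0.76 -2.95 3.248
vertex -0.881 -3.742 2.755
endloop
endfacet
facet normal 0.624 -0.479 0.617
outer loop
vertex -0.881 -3.742 2.755
vertex -2.171 -3.404 4.322
vertex -2.291 -4.195 3.829
endloop
endfacet
facet normal 0.624 -0.479 0.617
outer loop
vertex -0.76 -2.95 3.248
vertex -2.171 -3.404 4.322
vertex -0.881 -3.742 2.755
endloop
endfacet
facet normal -0.022 -0.690 -0.724
outer loop
vertex 0.064 1.739 1.144
vertex -0.453 2.066 0.848
vertex 0.215 2.15 0.748
endloop
endfacet
facet normal 0.862 0.150 0.484
outer loop
vertex 0.064 1.739 1.144
vertex 0.215 2.15 0.748
vertex -0.427 2.854 1.672
endloop
endfacet
facet normal -0.021 -0.691 -0.723
outer loop
vertex 0.215 2.15 0.748
vertex -0.453 2.066 0.848
vertex -0.138 2.497 0.427
endloop
endfacet
facet normal 0.716 0.697 -0.034
outer loop
vertex 0.215 2.15 0.748
vertex -0.138 2.497 0.427
vertex -0.427 2.854 1.672
endloop
endfacet
facet normal -0.023 -0.690 -0.724
outer loop
vertex -0.138 2.497 0.427
vertex -0.453 2.066 0.848
vertex -0.727 2.521 0.423
endloop
endfacet
facet normal 0.041 0.963 -0.267
outer loop
vertex -0.138 2.497 0.427
vertex -0.727 2.521 0.423
vertex -0.427 2.854 1.672
endloop
endfacet
facet normal -0.023 -0.690 -0.724
outer loop
vertex -0.727 2.521 0.423
vertex -0.453 2.066 0.848
vertex -1.11 2.202 0.739
endloop
endfacet
facet normal -0.660 0.751 -0.042
outer loop
vertex -0.727 2.521 0.423
vertex -1.11 2.202 0.739
vertex -0.427 2.854 1.672
endloop
endfacet
facet normal -0.023 -0.690 -0.723
outer loop
vertex -1.11 2.202 0.739
vertex -0.453 2.066 0.848
vertex -0.998 1.781 1.137
endloop
endfacet
facet normal -0.854 0.219 0.472
outer loop
vertex -1.11 2.202 0.739
vertex -0.998 1.781 1.137
vertex -0.427 2.854 1.672
endloop
endfacet
facet normal -0.022 -0.691 -0.723
outer loop
vertex -0.998 1.781 1.137
vertex -0.453 2.066 0.848
vertex -0.475 1.575 1.318
endloop
endfacet
facet normal -0.398 -0.231 0.888
outer loop
vertex -0.998 1.781 1.137
vertex -0.475 1.575 1.318
vertex -0.427 2.854 1.672
endloop
endfacet
facet normal -0.023 -0.691 -0.723
outer loop
vertex -0.475 1.575 1.318
vertex -0.453 2.066 0.848
vertex 0.064 1.739 1.144
endloop
endfacet
facet normal 0.368 -0.261 0.893
outer loop
vertex -0.475 1.575 1.318
vertex 0.064 1.739 1.144
vertex -0.427 2.854 1.672
endloop
endfacet
facet normal 0.530 -0.290 -0.797
outer loop
vertex -1.684 0.221 2.569
vertex -2.381 0.417 2.034
vertex -1.762 1.045 2.217
endloop
endfacet
facet normal 0.497 0.380 0.780
outer loop
vertex -1.684 0.221 2.569
vertex -1.762 1.045 2.217
vertex -3.159 0.843 3.206
endloop
endfacet
facet normal 0.530 -0.290 -0.797
outer loop
vertex -1.762 1.045 2.217
vertex -2.381 0.417 2.034
vertex -2.459 1.242 1.682
endloop
endfacet
facet normal 0.058 0.959 0.278
outer loop
vertex -1.762 1.045 2.217
vertex -2.459 1.242 1.682
vertex -3.159 0.843 3.206
endloop
endfacet
facet normal 0.530 -0.290 -0.797
outer loop
vertex -2.459 1.242 1.682
vertex -2.381 0.417 2.034
vertex -3.077 0.614 1.5
endloop
endfacet
facet normal -0.688 0.714 -0.129
outer loop
vertex -2.459 1.242 1.682
vertex -3.077 0.614 1.5
vertex -3.159 0.843 3.206
endloop
endfacet
facet normal 0.530 -0.289 -0.797
outer loop
vertex -3.077 0.614 1.5
vertex -2.381 0.417 2.034
vertex -2.999 -0.211 1.851
endloop
endfacet
facet normal -0.994 -0.108 -0.033
outer loop
vertex -3.077 0.614 1.5
vertex -2.999 -0.211 1.851
vertex -3.159 0.843 3.206
endloop
endfacet
facet normal 0.530 -0.290 -0.797
outer loop
vertex -2.999 -0.211 1.851
vertex -2.381 0.417 2.034
vertex -2.302 -0.407 2.386
endloop
endfacet
facet normal -0.554 -0.688 0.470
outer loop
vertex -2.999 -0.211 1.851
vertex -2.302 -0.407 2.386
vertex -3.159 0.843 3.206
endloop
endfacet
facet normal 0.530 -0.290 -0.797
outer loop
vertex -2.302 -0.407 2.386
vertex -2.381 0.417 2.034
vertex -1.684 0.221 2.569
endloop
endfacet
facet normal 0.191 -0.443 0.876
outer loop
vertex -2.302 -0.407 2.386
vertex -1.684 0.221 2.569
vertex -3.159 0.843 3.206
endloop
endfacet

endsolid


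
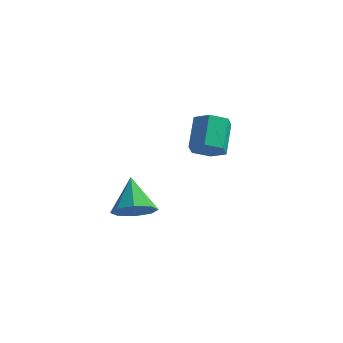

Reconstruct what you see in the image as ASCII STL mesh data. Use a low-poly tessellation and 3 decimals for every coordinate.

solid 
facet normal 0.307 -0.604 -0.736
outer loop
vertex -0.086 2.067 1.374
vertex -0.852 2.033 1.082
vertex -0.338 2.615 0.819
endloop
endfacet
facet normal 0.901 0.434 0.020
outer loop
vertex -0.086 2.067 1.374
vertex -0.338 2.615 0.819
vertex -0.603 3.082 2.61
endloop
endfacet
facet normal 0.901 0.434 0.020
outer loop
vertex -0.603 3.082 2.61
vertex -0.338 2.615 0.819
vertex -0.855 3.63 2.054
endloop
endfacet
facet normal -0.308 0.604 0.735
outer loop
vertex -0.603 3.082 2.61
vertex -0.855 3.63 2.054
vertex -1.368 3.047 2.318
endloop
endfacet
facet normal 0.307 -0.604 -0.736
outer loop
vertex -0.338 2.615 0.819
vertex -0.852 2.033 1.082
vertex -1.104 2.581 0.527
endloop
endfacet
facet normal 0.185 0.796 -0.577
outer loop
vertex -0.338 2.615 0.819
vertex -1.104 2.581 0.527
vertex -0.855 3.63 2.054
endloop
endfacet
facet normal 0.184 0.796 -0.577
outer loop
vertex -0.855 3.63 2.054
vertex -1.104 2.581 0.527
vertex -1.62 3.595 1.762
endloop
endfacet
facet normal -0.308 0.604 0.735
outer loop
vertex -0.855 3.63 2.054
vertex -1.62 3.595 1.762
vertex -1.368 3.047 2.318
endloop
endfacet
facet normal 0.308 -0.603 -0.736
outer loop
vertex -1.104 2.581 0.527
vertex -0.852 2.033 1.082
vertex -1.617 1.998 0.79
endloop
endfacet
facet normal -0.717 0.362 -0.596
outer loop
vertex -1.104 2.581 0.527
vertex -1.617 1.998 0.79
vertex -1.62 3.595 1.762
endloop
endfacet
facet normal -0.716 0.362 -0.597
outer loop
vertex -1.62 3.595 1.762
vertex -1.617 1.998 0.79
vertex -2.134 3.013 2.026
endloop
endfacet
facet normal -0.307 0.605 0.735
outer loop
vertex -1.62 3.595 1.762
vertex -2.134 3.013 2.026
vertex -1.368 3.047 2.318
endloop
endfacet
facet normal 0.308 -0.604 -0.735
outer loop
vertex -1.617 1.998 0.79
vertex -0.852 2.033 1.082
vertex -1.365 1.45 1.346
endloop
endfacet
facet normal -0.901 -0.434 -0.020
outer loop
vertex -1.617 1.998 0.79
vertex -1.365 1.45 1.346
vertex -2.134 3.013 2.026
endloop
endfacet
facet normal -0.901 -0.434 -0.020
outer loop
vertex -2.134 3.013 2.026
vertex -1.365 1.45 1.346
vertex -1.882 2.465 2.581
endloop
endfacet
facet normal -0.307 0.604 0.736
outer loop
vertex -2.134 3.013 2.026
vertex -1.882 2.465 2.581
vertex -1.368 3.047 2.318
endloop
endfacet
facet normal 0.308 -0.604 -0.735
outer loop
vertex -1.365 1.45 1.346
vertex -0.852 2.033 1.082
vertex -0.6 1.485 1.638
endloop
endfacet
facet normal -0.184 -0.796 0.577
outer loop
vertex -1.365 1.45 1.346
vertex -0.6 1.485 1.638
vertex -1.882 2.465 2.581
endloop
endfacet
facet normal -0.184 -0.796 0.577
outer loop
vertex -1.882 2.465 2.581
vertex -0.6 1.485 1.638
vertex -1.116 2.499 2.873
endloop
endfacet
facet normal -0.307 0.604 0.736
outer loop
vertex -1.882 2.465 2.581
vertex -1.116 2.499 2.873
vertex -1.368 3.047 2.318
endloop
endfacet
facet normal 0.307 -0.605 -0.735
outer loop
vertex -0.6 1.485 1.638
vertex -0.852 2.033 1.082
vertex -0.086 2.067 1.374
endloop
endfacet
facet normal 0.716 -0.362 0.597
outer loop
vertex -0.6 1.485 1.638
vertex -0.086 2.067 1.374
vertex -1.116 2.499 2.873
endloop
endfacet
facet normal 0.717 -0.361 0.597
outer loop
vertex -1.116 2.499 2.873
vertex -0.086 2.067 1.374
vertex -0.603 3.082 2.61
endloop
endfacet
facet normal -0.308 0.603 0.736
outer loop
vertex -1.116 2.499 2.873
vertex -0.603 3.082 2.61
vertex -1.368 3.047 2.318
endloop
endfacet
facet normal 0.457 -0.439 -0.774
outer loop
vertex -0.407 -2.14 -0.503
vertex -1.223 -2.171 -0.968
vertex -0.518 -1.552 -0.902
endloop
endfacet
facet normal 0.587 0.528 0.614
outer loop
vertex -0.407 -2.14 -0.503
vertex -0.518 -1.552 -0.902
vertex -2.037 -1.389 0.408
endloop
endfacet
facet normal 0.458 -0.440 -0.772
outer loop
vertex -0.518 -1.552 -0.902
vertex -1.223 -2.171 -0.968
vertex -1.042 -1.327 -1.341
endloop
endfacet
facet normal 0.257 0.950 0.180
outer loop
vertex -0.518 -1.552 -0.902
vertex -1.042 -1.327 -1.341
vertex -2.037 -1.389 0.408
endloop
endfacet
facet normal 0.458 -0.440 -0.773
outer loop
vertex -1.042 -1.327 -1.341
vertex -1.223 -2.171 -0.968
vertex -1.672 -1.596 -1.561
endloop
endfacet
facet normal -0.340 0.927 -0.160
outer loop
vertex -1.042 -1.327 -1.341
vertex -1.672 -1.596 -1.561
vertex -2.037 -1.389 0.408
endloop
endfacet
facet normal 0.457 -0.440 -0.773
outer loop
vertex -1.672 -1.596 -1.561
vertex -1.223 -2.171 -0.968
vertex -2.039 -2.202 -1.433
endloop
endfacet
facet normal -0.855 0.474 -0.208
outer loop
vertex -1.672 -1.596 -1.561
vertex -2.039 -2.202 -1.433
vertex -2.037 -1.389 0.408
endloop
endfacet
facet normal 0.458 -0.438 -0.774
outer loop
vertex -2.039 -2.202 -1.433
vertex -1.223 -2.171 -0.968
vertex -1.927 -2.79 -1.034
endloop
endfacet
facet normal -0.987 -0.144 0.065
outer loop
vertex -2.039 -2.202 -1.433
vertex -1.927 -2.79 -1.034
vertex -2.037 -1.389 0.408
endloop
endfacet
facet normal 0.459 -0.439 -0.773
outer loop
vertex -1.927 -2.79 -1.034
vertex -1.223 -2.171 -0.968
vertex -1.403 -3.015 -0.595
endloop
endfacet
facet normal -0.659 -0.564 0.498
outer loop
vertex -1.927 -2.79 -1.034
vertex -1.403 -3.015 -0.595
vertex -2.037 -1.389 0.408
endloop
endfacet
facet normal 0.458 -0.439 -0.773
outer loop
vertex -1.403 -3.015 -0.595
vertex -1.223 -2.171 -0.968
vertex -0.773 -2.746 -0.375
endloop
endfacet
facet normal -0.062 -0.541 0.839
outer loop
vertex -1.403 -3.015 -0.595
vertex -0.773 -2.746 -0.375
vertex -2.037 -1.389 0.408
endloop
endfacet
facet normal 0.457 -0.439 -0.773
outer loop
vertex -0.773 -2.746 -0.375
vertex -1.223 -2.171 -0.968
vertex -0.407 -2.14 -0.503
endloop
endfacet
facet normal 0.455 -0.088 0.886
outer loop
vertex -0.773 -2.746 -0.375
vertex -0.407 -2.14 -0.503
vertex -2.037 -1.389 0.408
endloop
endfacet

endsolid


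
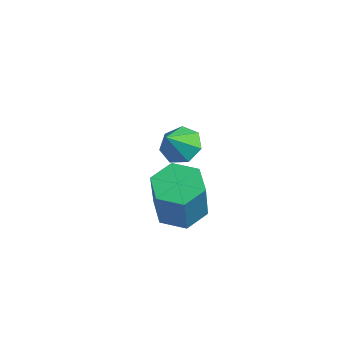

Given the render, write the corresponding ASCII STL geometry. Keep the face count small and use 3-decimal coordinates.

solid 
facet normal -0.130 0.636 -0.761
outer loop
vertex -0.194 1.854 -1.235
vertex -0.977 1.546 -1.359
vertex -0.734 2.191 -0.861
endloop
endfacet
facet normal 0.645 0.224 0.730
outer loop
vertex -0.194 1.854 -1.235
vertex -0.734 2.191 -0.861
vertex -0.803 0.694 -0.341
endloop
endfacet
facet normal -0.129 0.636 -0.761
outer loop
vertex -0.734 2.191 -0.861
vertex -0.977 1.546 -1.359
vertex -1.456 2.042 -0.863
endloop
endfacet
facet normal -0.071 0.330 0.941
outer loop
vertex -0.734 2.191 -0.861
vertex -1.456 2.042 -0.863
vertex -0.803 0.694 -0.341
endloop
endfacet
facet normal -0.129 0.636 -0.761
outer loop
vertex -1.456 2.042 -0.863
vertex -0.977 1.546 -1.359
vertex -1.818 1.52 -1.238
endloop
endfacet
facet normal -0.684 -0.049 0.728
outer loop
vertex -1.456 2.042 -0.863
vertex -1.818 1.52 -1.238
vertex -0.803 0.694 -0.341
endloop
endfacet
facet normal -0.129 0.637 -0.760
outer loop
vertex -1.818 1.52 -1.238
vertex -0.977 1.546 -1.359
vertex -1.546 1.018 -1.705
endloop
endfacet
facet normal -0.734 -0.631 0.250
outer loop
vertex -1.818 1.52 -1.238
vertex -1.546 1.018 -1.705
vertex -0.803 0.694 -0.341
endloop
endfacet
facet normal -0.130 0.637 -0.759
outer loop
vertex -1.546 1.018 -1.705
vertex -0.977 1.546 -1.359
vertex -0.845 0.914 -1.912
endloop
endfacet
facet normal -0.183 -0.974 -0.132
outer loop
vertex -1.546 1.018 -1.705
vertex -0.845 0.914 -1.912
vertex -0.803 0.694 -0.341
endloop
endfacet
facet normal -0.129 0.638 -0.759
outer loop
vertex -0.845 0.914 -1.912
vertex -0.977 1.546 -1.359
vertex -0.244 1.286 -1.702
endloop
endfacet
facet normal 0.554 -0.822 -0.130
outer loop
vertex -0.845 0.914 -1.912
vertex -0.244 1.286 -1.702
vertex -0.803 0.694 -0.341
endloop
endfacet
facet normal -0.130 0.637 -0.760
outer loop
vertex -0.244 1.286 -1.702
vertex -0.977 1.546 -1.359
vertex -0.194 1.854 -1.235
endloop
endfacet
facet normal 0.923 -0.289 0.253
outer loop
vertex -0.244 1.286 -1.702
vertex -0.194 1.854 -1.235
vertex -0.803 0.694 -0.341
endloop
endfacet
facet normal -0.235 0.265 -0.935
outer loop
vertex 3.468 -2.062 -0.92
vertex 2.669 -1.639 -0.599
vertex 3.485 -1.137 -0.662
endloop
endfacet
facet normal 0.972 0.047 -0.231
outer loop
vertex 3.468 -2.062 -0.92
vertex 3.485 -1.137 -0.662
vertex 3.951 -2.605 0.998
endloop
endfacet
facet normal 0.972 0.047 -0.232
outer loop
vertex 3.951 -2.605 0.998
vertex 3.485 -1.137 -0.662
vertex 3.968 -1.68 1.255
endloop
endfacet
facet normal 0.235 -0.264 0.935
outer loop
vertex 3.951 -2.605 0.998
vertex 3.968 -1.68 1.255
vertex 3.151 -2.181 1.319
endloop
endfacet
facet normal -0.235 0.265 -0.935
outer loop
vertex 3.485 -1.137 -0.662
vertex 2.669 -1.639 -0.599
vertex 2.685 -0.714 -0.341
endloop
endfacet
facet normal 0.500 0.858 0.117
outer loop
vertex 3.485 -1.137 -0.662
vertex 2.685 -0.714 -0.341
vertex 3.968 -1.68 1.255
endloop
endfacet
facet normal 0.500 0.858 0.117
outer loop
vertex 3.968 -1.68 1.255
vertex 2.685 -0.714 -0.341
vertex 3.168 -1.257 1.576
endloop
endfacet
facet normal 0.235 -0.264 0.935
outer loop
vertex 3.968 -1.68 1.255
vertex 3.168 -1.257 1.576
vertex 3.151 -2.181 1.319
endloop
endfacet
facet normal -0.235 0.265 -0.935
outer loop
vertex 2.685 -0.714 -0.341
vertex 2.669 -1.639 -0.599
vertex 1.869 -1.215 -0.278
endloop
endfacet
facet normal -0.471 0.811 0.348
outer loop
vertex 2.685 -0.714 -0.341
vertex 1.869 -1.215 -0.278
vertex 3.168 -1.257 1.576
endloop
endfacet
facet normal -0.471 0.811 0.348
outer loop
vertex 3.168 -1.257 1.576
vertex 1.869 -1.215 -0.278
vertex 2.352 -1.758 1.64
endloop
endfacet
facet normal 0.236 -0.264 0.935
outer loop
vertex 3.168 -1.257 1.576
vertex 2.352 -1.758 1.64
vertex 3.151 -2.181 1.319
endloop
endfacet
facet normal -0.235 0.264 -0.935
outer loop
vertex 1.869 -1.215 -0.278
vertex 2.669 -1.639 -0.599
vertex 1.852 -2.14 -0.535
endloop
endfacet
facet normal -0.972 -0.046 0.232
outer loop
vertex 1.869 -1.215 -0.278
vertex 1.852 -2.14 -0.535
vertex 2.352 -1.758 1.64
endloop
endfacet
facet normal -0.972 -0.047 0.232
outer loop
vertex 2.352 -1.758 1.64
vertex 1.852 -2.14 -0.535
vertex 2.335 -2.683 1.382
endloop
endfacet
facet normal 0.235 -0.265 0.935
outer loop
vertex 2.352 -1.758 1.64
vertex 2.335 -2.683 1.382
vertex 3.151 -2.181 1.319
endloop
endfacet
facet normal -0.235 0.264 -0.935
outer loop
vertex 1.852 -2.14 -0.535
vertex 2.669 -1.639 -0.599
vertex 2.652 -2.563 -0.856
endloop
endfacet
facet normal -0.500 -0.858 -0.117
outer loop
vertex 1.852 -2.14 -0.535
vertex 2.652 -2.563 -0.856
vertex 2.335 -2.683 1.382
endloop
endfacet
facet normal -0.500 -0.858 -0.117
outer loop
vertex 2.335 -2.683 1.382
vertex 2.652 -2.563 -0.856
vertex 3.135 -3.106 1.061
endloop
endfacet
facet normal 0.235 -0.265 0.935
outer loop
vertex 2.335 -2.683 1.382
vertex 3.135 -3.106 1.061
vertex 3.151 -2.181 1.319
endloop
endfacet
facet normal -0.236 0.264 -0.935
outer loop
vertex 2.652 -2.563 -0.856
vertex 2.669 -1.639 -0.599
vertex 3.468 -2.062 -0.92
endloop
endfacet
facet normal 0.470 -0.811 -0.348
outer loop
vertex 2.652 -2.563 -0.856
vertex 3.468 -2.062 -0.92
vertex 3.135 -3.106 1.061
endloop
endfacet
facet normal 0.471 -0.811 -0.348
outer loop
vertex 3.135 -3.106 1.061
vertex 3.468 -2.062 -0.92
vertex 3.951 -2.605 0.998
endloop
endfacet
facet normal 0.235 -0.265 0.935
outer loop
vertex 3.135 -3.106 1.061
vertex 3.951 -2.605 0.998
vertex 3.151 -2.181 1.319
endloop
endfacet

endsolid


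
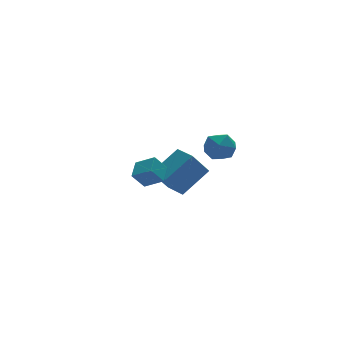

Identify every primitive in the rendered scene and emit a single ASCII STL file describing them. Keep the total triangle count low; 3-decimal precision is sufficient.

solid 
facet normal -0.604 -0.060 0.795
outer loop
vertex 2.251 2.342 -0.604
vertex 2.069 3.69 -0.64
vertex 0.616 2.089 -1.865
endloop
endfacet
facet normal 0.133 -0.991 0.026
outer loop
vertex 1.631 2.19 -3.2
vertex 2.251 2.342 -0.604
vertex 0.616 2.089 -1.865
endloop
endfacet
facet normal -0.604 -0.060 0.795
outer loop
vertex 0.616 2.089 -1.865
vertex 2.069 3.69 -0.64
vertex 0.435 3.436 -1.9
endloop
endfacet
facet normal -0.786 -0.121 -0.607
outer loop
vertex 0.435 3.436 -1.9
vertex 1.631 2.19 -3.2
vertex 0.616 2.089 -1.865
endloop
endfacet
facet normal 0.786 0.122 0.607
outer loop
vertex 2.251 2.342 -0.604
vertex 3.084 3.791 -1.975
vertex 2.069 3.69 -0.64
endloop
endfacet
facet normal 0.134 -0.991 0.026
outer loop
vertex 3.265 2.444 -1.94
vertex 2.251 2.342 -0.604
vertex 1.631 2.19 -3.2
endloop
endfacet
facet normal 0.786 0.121 0.606
outer loop
vertex 3.265 2.444 -1.94
vertex 3.084 3.791 -1.975
vertex 2.251 2.342 -0.604
endloop
endfacet
facet normal -0.134 0.991 -0.027
outer loop
vertex 2.069 3.69 -0.64
vertex 3.084 3.791 -1.975
vertex 0.435 3.436 -1.9
endloop
endfacet
facet normal -0.786 -0.122 -0.606
outer loop
vertex 1.449 3.538 -3.236
vertex 1.631 2.19 -3.2
vertex 0.435 3.436 -1.9
endloop
endfacet
facet normal -0.133 0.991 -0.026
outer loop
vertex 0.435 3.436 -1.9
vertex 3.084 3.791 -1.975
vertex 1.449 3.538 -3.236
endloop
endfacet
facet normal 0.604 0.060 -0.795
outer loop
vertex 1.449 3.538 -3.236
vertex 3.265 2.444 -1.94
vertex 1.631 2.19 -3.2
endloop
endfacet
facet normal 0.604 0.060 -0.795
outer loop
vertex 3.084 3.791 -1.975
vertex 3.265 2.444 -1.94
vertex 1.449 3.538 -3.236
endloop
endfacet
facet normal 0.086 0.994 -0.070
outer loop
vertex 1.048 -3.063 2.445
vertex 0.202 -2.964 2.806
vertex 0.942 -2.989 3.361
endloop
endfacet
facet normal 0.724 0.689 0.028
outer loop
vertex 1.048 -3.063 2.445
vertex 0.942 -2.989 3.361
vertex 1.54 -3.603 3.013
endloop
endfacet
facet normal 0.832 0.227 -0.506
outer loop
vertex 1.048 -3.063 2.445
vertex 1.54 -3.603 3.013
vertex 1.169 -3.958 2.243
endloop
endfacet
facet normal 0.262 0.246 -0.933
outer loop
vertex 1.048 -3.063 2.445
vertex 1.169 -3.958 2.243
vertex 0.342 -3.563 2.115
endloop
endfacet
facet normal -0.199 0.720 -0.665
outer loop
vertex 1.048 -3.063 2.445
vertex 0.342 -3.563 2.115
vertex 0.202 -2.964 2.806
endloop
endfacet
facet normal 0.700 0.320 0.638
outer loop
vertex 1.54 -3.603 3.013
vertex 0.942 -2.989 3.361
vertex 0.998 -3.837 3.725
endloop
endfacet
facet normal -0.331 0.813 0.478
outer loop
vertex 0.942 -2.989 3.361
vertex 0.202 -2.964 2.806
vertex 0.171 -3.442 3.597
endloop
endfacet
facet normal -0.794 0.371 -0.482
outer loop
vertex 0.202 -2.964 2.806
vertex 0.342 -3.563 2.115
vertex -0.2 -3.797 2.827
endloop
endfacet
facet normal -0.048 -0.397 -0.917
outer loop
vertex 0.342 -3.563 2.115
vertex 1.169 -3.958 2.243
vertex 0.398 -4.411 2.479
endloop
endfacet
facet normal 0.875 -0.428 -0.224
outer loop
vertex 1.169 -3.958 2.243
vertex 1.54 -3.603 3.013
vertex 1.138 -4.436 3.034
endloop
endfacet
facet normal -0.262 -0.246 0.933
outer loop
vertex 0.292 -4.337 3.395
vertex 0.998 -3.837 3.725
vertex 0.171 -3.442 3.597
endloop
endfacet
facet normal -0.832 -0.227 0.506
outer loop
vertex 0.292 -4.337 3.395
vertex 0.171 -3.442 3.597
vertex -0.2 -3.797 2.827
endloop
endfacet
facet normal -0.724 -0.689 -0.028
outer loop
vertex 0.292 -4.337 3.395
vertex -0.2 -3.797 2.827
vertex 0.398 -4.411 2.479
endloop
endfacet
facet normal -0.086 -0.994 0.070
outer loop
vertex 0.292 -4.337 3.395
vertex 0.398 -4.411 2.479
vertex 1.138 -4.436 3.034
endloop
endfacet
facet normal 0.199 -0.720 0.665
outer loop
vertex 0.292 -4.337 3.395
vertex 1.138 -4.436 3.034
vertex 0.998 -3.837 3.725
endloop
endfacet
facet normal 0.048 0.397 0.917
outer loop
vertex 0.171 -3.442 3.597
vertex 0.998 -3.837 3.725
vertex 0.942 -2.989 3.361
endloop
endfacet
facet normal -0.875 0.428 0.224
outer loop
vertex -0.2 -3.797 2.827
vertex 0.171 -3.442 3.597
vertex 0.202 -2.964 2.806
endloop
endfacet
facet normal -0.700 -0.320 -0.638
outer loop
vertex 0.398 -4.411 2.479
vertex -0.2 -3.797 2.827
vertex 0.342 -3.563 2.115
endloop
endfacet
facet normal 0.331 -0.813 -0.478
outer loop
vertex 1.138 -4.436 3.034
vertex 0.398 -4.411 2.479
vertex 1.169 -3.958 2.243
endloop
endfacet
facet normal 0.794 -0.371 0.482
outer loop
vertex 0.998 -3.837 3.725
vertex 1.138 -4.436 3.034
vertex 1.54 -3.603 3.013
endloop
endfacet
facet normal -0.537 -0.751 -0.383
outer loop
vertex -2.557 -2.925 1.68
vertex -3.215 -2.174 1.13
vertex -1.911 -2.965 0.853
endloop
endfacet
facet normal 0.577 -0.659 0.483
outer loop
vertex -1.325 -2.146 1.27
vertex -2.557 -2.925 1.68
vertex -1.911 -2.965 0.853
endloop
endfacet
facet normal -0.537 -0.751 -0.383
outer loop
vertex -1.911 -2.965 0.853
vertex -3.215 -2.174 1.13
vertex -2.569 -2.214 0.303
endloop
endfacet
facet normal 0.615 -0.039 -0.788
outer loop
vertex -2.569 -2.214 0.303
vertex -1.325 -2.146 1.27
vertex -1.911 -2.965 0.853
endloop
endfacet
facet normal -0.615 0.039 0.788
outer loop
vertex -2.557 -2.925 1.68
vertex -2.629 -1.355 1.547
vertex -3.215 -2.174 1.13
endloop
endfacet
facet normal 0.577 -0.659 0.483
outer loop
vertex -1.971 -2.106 2.097
vertex -2.557 -2.925 1.68
vertex -1.325 -2.146 1.27
endloop
endfacet
facet normal -0.615 0.039 0.788
outer loop
vertex -1.971 -2.106 2.097
vertex -2.629 -1.355 1.547
vertex -2.557 -2.925 1.68
endloop
endfacet
facet normal -0.577 0.659 -0.483
outer loop
vertex -3.215 -2.174 1.13
vertex -2.629 -1.355 1.547
vertex -2.569 -2.214 0.303
endloop
endfacet
facet normal 0.615 -0.039 -0.788
outer loop
vertex -1.983 -1.395 0.72
vertex -1.325 -2.146 1.27
vertex -2.569 -2.214 0.303
endloop
endfacet
facet normal -0.577 0.659 -0.483
outer loop
vertex -2.569 -2.214 0.303
vertex -2.629 -1.355 1.547
vertex -1.983 -1.395 0.72
endloop
endfacet
facet normal 0.537 0.751 0.383
outer loop
vertex -1.983 -1.395 0.72
vertex -1.971 -2.106 2.097
vertex -1.325 -2.146 1.27
endloop
endfacet
facet normal 0.537 0.751 0.383
outer loop
vertex -2.629 -1.355 1.547
vertex -1.971 -2.106 2.097
vertex -1.983 -1.395 0.72
endloop
endfacet

endsolid


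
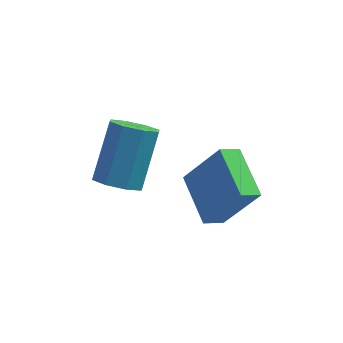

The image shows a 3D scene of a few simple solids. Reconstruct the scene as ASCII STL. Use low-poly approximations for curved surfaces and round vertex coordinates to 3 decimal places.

solid 
facet normal -0.759 -0.448 0.473
outer loop
vertex 1.702 -0.9 3.777
vertex 1.077 0.732 4.32
vertex 0.609 -0.775 2.143
endloop
endfacet
facet normal 0.342 -0.892 -0.297
outer loop
vertex 1.223 -0.412 1.76
vertex 1.702 -0.9 3.777
vertex 0.609 -0.775 2.143
endloop
endfacet
facet normal -0.758 -0.449 0.473
outer loop
vertex 0.609 -0.775 2.143
vertex 1.077 0.732 4.32
vertex -0.017 0.857 2.687
endloop
endfacet
facet normal -0.555 0.064 -0.829
outer loop
vertex -0.017 0.857 2.687
vertex 1.223 -0.412 1.76
vertex 0.609 -0.775 2.143
endloop
endfacet
facet normal 0.555 -0.063 0.829
outer loop
vertex 1.702 -0.9 3.777
vertex 1.691 1.095 3.937
vertex 1.077 0.732 4.32
endloop
endfacet
facet normal 0.341 -0.892 -0.297
outer loop
vertex 2.317 -0.537 3.393
vertex 1.702 -0.9 3.777
vertex 1.223 -0.412 1.76
endloop
endfacet
facet normal 0.555 -0.063 0.829
outer loop
vertex 2.317 -0.537 3.393
vertex 1.691 1.095 3.937
vertex 1.702 -0.9 3.777
endloop
endfacet
facet normal -0.342 0.892 0.297
outer loop
vertex 1.077 0.732 4.32
vertex 1.691 1.095 3.937
vertex -0.017 0.857 2.687
endloop
endfacet
facet normal -0.555 0.063 -0.829
outer loop
vertex 0.598 1.22 2.303
vertex 1.223 -0.412 1.76
vertex -0.017 0.857 2.687
endloop
endfacet
facet normal -0.341 0.892 0.297
outer loop
vertex -0.017 0.857 2.687
vertex 1.691 1.095 3.937
vertex 0.598 1.22 2.303
endloop
endfacet
facet normal 0.758 0.448 -0.474
outer loop
vertex 0.598 1.22 2.303
vertex 2.317 -0.537 3.393
vertex 1.223 -0.412 1.76
endloop
endfacet
facet normal 0.758 0.449 -0.473
outer loop
vertex 1.691 1.095 3.937
vertex 2.317 -0.537 3.393
vertex 0.598 1.22 2.303
endloop
endfacet
facet normal -0.234 -0.620 -0.749
outer loop
vertex -1.272 0.957 1.996
vertex -2.031 0.833 2.335
vertex -1.708 1.379 1.783
endloop
endfacet
facet normal 0.697 0.431 -0.573
outer loop
vertex -1.272 0.957 1.996
vertex -1.708 1.379 1.783
vertex -0.771 2.291 3.607
endloop
endfacet
facet normal 0.697 0.430 -0.573
outer loop
vertex -0.771 2.291 3.607
vertex -1.708 1.379 1.783
vertex -1.207 2.712 3.393
endloop
endfacet
facet normal 0.232 0.621 0.749
outer loop
vertex -0.771 2.291 3.607
vertex -1.207 2.712 3.393
vertex -1.529 2.167 3.945
endloop
endfacet
facet normal -0.232 -0.620 -0.749
outer loop
vertex -1.708 1.379 1.783
vertex -2.031 0.833 2.335
vertex -2.333 1.48 1.893
endloop
endfacet
facet normal 0.012 0.768 -0.640
outer loop
vertex -1.708 1.379 1.783
vertex -2.333 1.48 1.893
vertex -1.207 2.712 3.393
endloop
endfacet
facet normal 0.012 0.768 -0.640
outer loop
vertex -1.207 2.712 3.393
vertex -2.333 1.48 1.893
vertex -1.832 2.814 3.504
endloop
endfacet
facet normal 0.234 0.620 0.749
outer loop
vertex -1.207 2.712 3.393
vertex -1.832 2.814 3.504
vertex -1.529 2.167 3.945
endloop
endfacet
facet normal -0.233 -0.620 -0.749
outer loop
vertex -2.333 1.48 1.893
vertex -2.031 0.833 2.335
vertex -2.781 1.203 2.262
endloop
endfacet
facet normal -0.678 0.655 -0.332
outer loop
vertex -2.333 1.48 1.893
vertex -2.781 1.203 2.262
vertex -1.832 2.814 3.504
endloop
endfacet
facet normal -0.678 0.656 -0.332
outer loop
vertex -1.832 2.814 3.504
vertex -2.781 1.203 2.262
vertex -2.28 2.537 3.872
endloop
endfacet
facet normal 0.232 0.620 0.750
outer loop
vertex -1.832 2.814 3.504
vertex -2.28 2.537 3.872
vertex -1.529 2.167 3.945
endloop
endfacet
facet normal -0.233 -0.620 -0.749
outer loop
vertex -2.781 1.203 2.262
vertex -2.031 0.833 2.335
vertex -2.789 0.709 2.673
endloop
endfacet
facet normal -0.972 0.158 0.171
outer loop
vertex -2.781 1.203 2.262
vertex -2.789 0.709 2.673
vertex -2.28 2.537 3.872
endloop
endfacet
facet normal -0.972 0.158 0.171
outer loop
vertex -2.28 2.537 3.872
vertex -2.789 0.709 2.673
vertex -2.288 2.043 4.284
endloop
endfacet
facet normal 0.233 0.621 0.749
outer loop
vertex -2.28 2.537 3.872
vertex -2.288 2.043 4.284
vertex -1.529 2.167 3.945
endloop
endfacet
facet normal -0.232 -0.621 -0.749
outer loop
vertex -2.789 0.709 2.673
vertex -2.031 0.833 2.335
vertex -2.353 0.288 2.887
endloop
endfacet
facet normal -0.697 -0.431 0.573
outer loop
vertex -2.789 0.709 2.673
vertex -2.353 0.288 2.887
vertex -2.288 2.043 4.284
endloop
endfacet
facet normal -0.697 -0.431 0.573
outer loop
vertex -2.288 2.043 4.284
vertex -2.353 0.288 2.887
vertex -1.852 1.621 4.497
endloop
endfacet
facet normal 0.234 0.620 0.749
outer loop
vertex -2.288 2.043 4.284
vertex -1.852 1.621 4.497
vertex -1.529 2.167 3.945
endloop
endfacet
facet normal -0.234 -0.620 -0.749
outer loop
vertex -2.353 0.288 2.887
vertex -2.031 0.833 2.335
vertex -1.728 0.186 2.776
endloop
endfacet
facet normal -0.012 -0.768 0.640
outer loop
vertex -2.353 0.288 2.887
vertex -1.728 0.186 2.776
vertex -1.852 1.621 4.497
endloop
endfacet
facet normal -0.012 -0.768 0.640
outer loop
vertex -1.852 1.621 4.497
vertex -1.728 0.186 2.776
vertex -1.227 1.52 4.387
endloop
endfacet
facet normal 0.232 0.620 0.749
outer loop
vertex -1.852 1.621 4.497
vertex -1.227 1.52 4.387
vertex -1.529 2.167 3.945
endloop
endfacet
facet normal -0.232 -0.620 -0.750
outer loop
vertex -1.728 0.186 2.776
vertex -2.031 0.833 2.335
vertex -1.28 0.463 2.408
endloop
endfacet
facet normal 0.678 -0.656 0.332
outer loop
vertex -1.728 0.186 2.776
vertex -1.28 0.463 2.408
vertex -1.227 1.52 4.387
endloop
endfacet
facet normal 0.679 -0.655 0.332
outer loop
vertex -1.227 1.52 4.387
vertex -1.28 0.463 2.408
vertex -0.779 1.797 4.018
endloop
endfacet
facet normal 0.233 0.620 0.749
outer loop
vertex -1.227 1.52 4.387
vertex -0.779 1.797 4.018
vertex -1.529 2.167 3.945
endloop
endfacet
facet normal -0.233 -0.621 -0.749
outer loop
vertex -1.28 0.463 2.408
vertex -2.031 0.833 2.335
vertex -1.272 0.957 1.996
endloop
endfacet
facet normal 0.972 -0.159 -0.171
outer loop
vertex -1.28 0.463 2.408
vertex -1.272 0.957 1.996
vertex -0.779 1.797 4.018
endloop
endfacet
facet normal 0.972 -0.158 -0.171
outer loop
vertex -0.779 1.797 4.018
vertex -1.272 0.957 1.996
vertex -0.771 2.291 3.607
endloop
endfacet
facet normal 0.233 0.620 0.749
outer loop
vertex -0.779 1.797 4.018
vertex -0.771 2.291 3.607
vertex -1.529 2.167 3.945
endloop
endfacet

endsolid


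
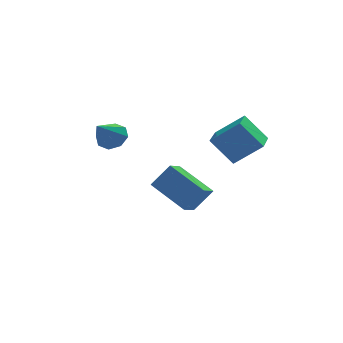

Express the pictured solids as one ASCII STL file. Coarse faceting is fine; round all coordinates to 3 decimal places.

solid 
facet normal 0.487 0.604 -0.631
outer loop
vertex -1.91 -1.207 1.115
vertex -2.462 -1.228 0.669
vertex -2.271 -0.814 1.213
endloop
endfacet
facet normal 0.312 0.050 0.949
outer loop
vertex -1.91 -1.207 1.115
vertex -2.271 -0.814 1.213
vertex -3.158 -2.092 1.571
endloop
endfacet
facet normal 0.486 0.605 -0.631
outer loop
vertex -2.271 -0.814 1.213
vertex -2.462 -1.228 0.669
vertex -2.744 -0.663 0.993
endloop
endfacet
facet normal -0.266 0.427 0.864
outer loop
vertex -2.271 -0.814 1.213
vertex -2.744 -0.663 0.993
vertex -3.158 -2.092 1.571
endloop
endfacet
facet normal 0.486 0.605 -0.631
outer loop
vertex -2.744 -0.663 0.993
vertex -2.462 -1.228 0.669
vertex -3.052 -0.843 0.583
endloop
endfacet
facet normal -0.807 0.407 0.428
outer loop
vertex -2.744 -0.663 0.993
vertex -3.052 -0.843 0.583
vertex -3.158 -2.092 1.571
endloop
endfacet
facet normal 0.487 0.605 -0.630
outer loop
vertex -3.052 -0.843 0.583
vertex -2.462 -1.228 0.669
vertex -3.014 -1.248 0.223
endloop
endfacet
facet normal -0.994 0.001 -0.106
outer loop
vertex -3.052 -0.843 0.583
vertex -3.014 -1.248 0.223
vertex -3.158 -2.092 1.571
endloop
endfacet
facet normal 0.488 0.604 -0.631
outer loop
vertex -3.014 -1.248 0.223
vertex -2.462 -1.228 0.669
vertex -2.653 -1.642 0.125
endloop
endfacet
facet normal -0.718 -0.553 -0.423
outer loop
vertex -3.014 -1.248 0.223
vertex -2.653 -1.642 0.125
vertex -3.158 -2.092 1.571
endloop
endfacet
facet normal 0.486 0.605 -0.631
outer loop
vertex -2.653 -1.642 0.125
vertex -2.462 -1.228 0.669
vertex -2.18 -1.793 0.345
endloop
endfacet
facet normal -0.140 -0.931 -0.338
outer loop
vertex -2.653 -1.642 0.125
vertex -2.18 -1.793 0.345
vertex -3.158 -2.092 1.571
endloop
endfacet
facet normal 0.486 0.605 -0.631
outer loop
vertex -2.18 -1.793 0.345
vertex -2.462 -1.228 0.669
vertex -1.872 -1.613 0.755
endloop
endfacet
facet normal 0.401 -0.911 0.098
outer loop
vertex -2.18 -1.793 0.345
vertex -1.872 -1.613 0.755
vertex -3.158 -2.092 1.571
endloop
endfacet
facet normal 0.487 0.605 -0.631
outer loop
vertex -1.872 -1.613 0.755
vertex -2.462 -1.228 0.669
vertex -1.91 -1.207 1.115
endloop
endfacet
facet normal 0.589 -0.505 0.631
outer loop
vertex -1.872 -1.613 0.755
vertex -1.91 -1.207 1.115
vertex -3.158 -2.092 1.571
endloop
endfacet
facet normal -0.750 0.185 -0.635
outer loop
vertex 1.093 -3.199 0.941
vertex 1.594 -1.643 0.803
vertex 1.961 -3.579 -0.196
endloop
endfacet
facet normal -0.305 -0.949 0.084
outer loop
vertex 3.086 -3.857 0.757
vertex 1.093 -3.199 0.941
vertex 1.961 -3.579 -0.196
endloop
endfacet
facet normal -0.750 0.186 -0.635
outer loop
vertex 1.961 -3.579 -0.196
vertex 1.594 -1.643 0.803
vertex 2.462 -2.023 -0.333
endloop
endfacet
facet normal 0.587 -0.257 -0.768
outer loop
vertex 2.462 -2.023 -0.333
vertex 3.086 -3.857 0.757
vertex 1.961 -3.579 -0.196
endloop
endfacet
facet normal -0.587 0.257 0.768
outer loop
vertex 1.093 -3.199 0.941
vertex 2.719 -1.921 1.756
vertex 1.594 -1.643 0.803
endloop
endfacet
facet normal -0.305 -0.949 0.084
outer loop
vertex 2.218 -3.477 1.893
vertex 1.093 -3.199 0.941
vertex 3.086 -3.857 0.757
endloop
endfacet
facet normal -0.587 0.257 0.768
outer loop
vertex 2.218 -3.477 1.893
vertex 2.719 -1.921 1.756
vertex 1.093 -3.199 0.941
endloop
endfacet
facet normal 0.305 0.949 -0.084
outer loop
vertex 1.594 -1.643 0.803
vertex 2.719 -1.921 1.756
vertex 2.462 -2.023 -0.333
endloop
endfacet
facet normal 0.586 -0.257 -0.768
outer loop
vertex 3.587 -2.301 0.619
vertex 3.086 -3.857 0.757
vertex 2.462 -2.023 -0.333
endloop
endfacet
facet normal 0.305 0.949 -0.084
outer loop
vertex 2.462 -2.023 -0.333
vertex 2.719 -1.921 1.756
vertex 3.587 -2.301 0.619
endloop
endfacet
facet normal 0.750 -0.185 0.635
outer loop
vertex 3.587 -2.301 0.619
vertex 2.218 -3.477 1.893
vertex 3.086 -3.857 0.757
endloop
endfacet
facet normal 0.750 -0.186 0.635
outer loop
vertex 2.719 -1.921 1.756
vertex 2.218 -3.477 1.893
vertex 3.587 -2.301 0.619
endloop
endfacet
facet normal -0.599 0.053 -0.799
outer loop
vertex 0.761 0.827 -4.42
vertex -0.441 2.174 -3.429
vertex 1.293 1.559 -4.77
endloop
endfacet
facet normal 0.584 -0.654 -0.481
outer loop
vertex 2.101 1.486 -3.691
vertex 0.761 0.827 -4.42
vertex 1.293 1.559 -4.77
endloop
endfacet
facet normal -0.599 0.053 -0.799
outer loop
vertex 1.293 1.559 -4.77
vertex -0.441 2.174 -3.429
vertex 0.09 2.906 -3.779
endloop
endfacet
facet normal 0.549 0.755 -0.360
outer loop
vertex 0.09 2.906 -3.779
vertex 2.101 1.486 -3.691
vertex 1.293 1.559 -4.77
endloop
endfacet
facet normal -0.549 -0.755 0.360
outer loop
vertex 0.761 0.827 -4.42
vertex 0.367 2.101 -2.35
vertex -0.441 2.174 -3.429
endloop
endfacet
facet normal 0.584 -0.654 -0.482
outer loop
vertex 1.57 0.754 -3.341
vertex 0.761 0.827 -4.42
vertex 2.101 1.486 -3.691
endloop
endfacet
facet normal -0.548 -0.755 0.360
outer loop
vertex 1.57 0.754 -3.341
vertex 0.367 2.101 -2.35
vertex 0.761 0.827 -4.42
endloop
endfacet
facet normal -0.584 0.654 0.481
outer loop
vertex -0.441 2.174 -3.429
vertex 0.367 2.101 -2.35
vertex 0.09 2.906 -3.779
endloop
endfacet
facet normal 0.549 0.755 -0.360
outer loop
vertex 0.899 2.833 -2.7
vertex 2.101 1.486 -3.691
vertex 0.09 2.906 -3.779
endloop
endfacet
facet normal -0.583 0.654 0.482
outer loop
vertex 0.09 2.906 -3.779
vertex 0.367 2.101 -2.35
vertex 0.899 2.833 -2.7
endloop
endfacet
facet normal 0.599 -0.053 0.799
outer loop
vertex 0.899 2.833 -2.7
vertex 1.57 0.754 -3.341
vertex 2.101 1.486 -3.691
endloop
endfacet
facet normal 0.599 -0.053 0.799
outer loop
vertex 0.367 2.101 -2.35
vertex 1.57 0.754 -3.341
vertex 0.899 2.833 -2.7
endloop
endfacet

endsolid


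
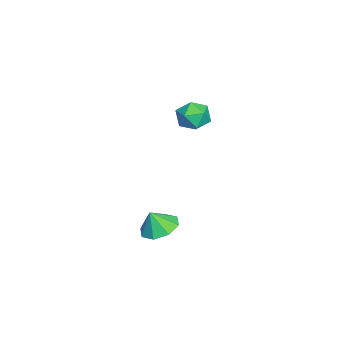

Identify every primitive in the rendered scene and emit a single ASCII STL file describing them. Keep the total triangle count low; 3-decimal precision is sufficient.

solid 
facet normal -0.144 0.372 -0.917
outer loop
vertex 2.968 0.62 -0.92
vertex 2.018 0.75 -0.718
vertex 2.828 1.295 -0.624
endloop
endfacet
facet normal 0.849 -0.055 0.526
outer loop
vertex 2.968 0.62 -0.92
vertex 2.828 1.295 -0.624
vertex 2.182 0.33 0.318
endloop
endfacet
facet normal -0.144 0.372 -0.917
outer loop
vertex 2.828 1.295 -0.624
vertex 2.018 0.75 -0.718
vertex 2.213 1.651 -0.383
endloop
endfacet
facet normal 0.523 0.390 0.758
outer loop
vertex 2.828 1.295 -0.624
vertex 2.213 1.651 -0.383
vertex 2.182 0.33 0.318
endloop
endfacet
facet normal -0.144 0.372 -0.917
outer loop
vertex 2.213 1.651 -0.383
vertex 2.018 0.75 -0.718
vertex 1.484 1.479 -0.338
endloop
endfacet
facet normal -0.056 0.469 0.881
outer loop
vertex 2.213 1.651 -0.383
vertex 1.484 1.479 -0.338
vertex 2.182 0.33 0.318
endloop
endfacet
facet normal -0.144 0.372 -0.917
outer loop
vertex 1.484 1.479 -0.338
vertex 2.018 0.75 -0.718
vertex 1.068 0.88 -0.516
endloop
endfacet
facet normal -0.550 0.137 0.824
outer loop
vertex 1.484 1.479 -0.338
vertex 1.068 0.88 -0.516
vertex 2.182 0.33 0.318
endloop
endfacet
facet normal -0.144 0.373 -0.917
outer loop
vertex 1.068 0.88 -0.516
vertex 2.018 0.75 -0.718
vertex 1.209 0.206 -0.812
endloop
endfacet
facet normal -0.668 -0.412 0.620
outer loop
vertex 1.068 0.88 -0.516
vertex 1.209 0.206 -0.812
vertex 2.182 0.33 0.318
endloop
endfacet
facet normal -0.144 0.372 -0.917
outer loop
vertex 1.209 0.206 -0.812
vertex 2.018 0.75 -0.718
vertex 1.824 -0.15 -1.053
endloop
endfacet
facet normal -0.343 -0.855 0.389
outer loop
vertex 1.209 0.206 -0.812
vertex 1.824 -0.15 -1.053
vertex 2.182 0.33 0.318
endloop
endfacet
facet normal -0.144 0.372 -0.917
outer loop
vertex 1.824 -0.15 -1.053
vertex 2.018 0.75 -0.718
vertex 2.553 0.022 -1.098
endloop
endfacet
facet normal 0.237 -0.935 0.265
outer loop
vertex 1.824 -0.15 -1.053
vertex 2.553 0.022 -1.098
vertex 2.182 0.33 0.318
endloop
endfacet
facet normal -0.144 0.373 -0.917
outer loop
vertex 2.553 0.022 -1.098
vertex 2.018 0.75 -0.718
vertex 2.968 0.62 -0.92
endloop
endfacet
facet normal 0.730 -0.603 0.322
outer loop
vertex 2.553 0.022 -1.098
vertex 2.968 0.62 -0.92
vertex 2.182 0.33 0.318
endloop
endfacet
facet normal -0.033 0.491 0.871
outer loop
vertex -4.442 2.083 3.533
vertex -4.013 1.355 3.96
vertex -3.497 2.055 3.585
endloop
endfacet
facet normal 0.010 0.946 0.323
outer loop
vertex -4.442 2.083 3.533
vertex -3.497 2.055 3.585
vertex -3.919 2.333 2.785
endloop
endfacet
facet normal -0.549 0.829 -0.107
outer loop
vertex -4.442 2.083 3.533
vertex -3.919 2.333 2.785
vertex -4.695 1.804 2.665
endloop
endfacet
facet normal -0.937 0.302 0.176
outer loop
vertex -4.442 2.083 3.533
vertex -4.695 1.804 2.665
vertex -4.753 1.2 3.391
endloop
endfacet
facet normal -0.619 0.093 0.780
outer loop
vertex -4.442 2.083 3.533
vertex -4.753 1.2 3.391
vertex -4.013 1.355 3.96
endloop
endfacet
facet normal 0.604 0.796 -0.042
outer loop
vertex -3.919 2.333 2.785
vertex -3.497 2.055 3.585
vertex -3.167 1.76 2.749
endloop
endfacet
facet normal 0.534 0.058 0.844
outer loop
vertex -3.497 2.055 3.585
vertex -4.013 1.355 3.96
vertex -3.225 1.156 3.475
endloop
endfacet
facet normal -0.413 -0.586 0.697
outer loop
vertex -4.013 1.355 3.96
vertex -4.753 1.2 3.391
vertex -4.001 0.627 3.355
endloop
endfacet
facet normal -0.928 -0.247 -0.279
outer loop
vertex -4.753 1.2 3.391
vertex -4.695 1.804 2.665
vertex -4.423 0.905 2.555
endloop
endfacet
facet normal -0.300 0.607 -0.736
outer loop
vertex -4.695 1.804 2.665
vertex -3.919 2.333 2.785
vertex -3.907 1.605 2.18
endloop
endfacet
facet normal 0.937 -0.302 -0.176
outer loop
vertex -3.478 0.877 2.607
vertex -3.167 1.76 2.749
vertex -3.225 1.156 3.475
endloop
endfacet
facet normal 0.549 -0.829 0.107
outer loop
vertex -3.478 0.877 2.607
vertex -3.225 1.156 3.475
vertex -4.001 0.627 3.355
endloop
endfacet
facet normal -0.010 -0.946 -0.323
outer loop
vertex -3.478 0.877 2.607
vertex -4.001 0.627 3.355
vertex -4.423 0.905 2.555
endloop
endfacet
facet normal 0.033 -0.491 -0.871
outer loop
vertex -3.478 0.877 2.607
vertex -4.423 0.905 2.555
vertex -3.907 1.605 2.18
endloop
endfacet
facet normal 0.619 -0.093 -0.780
outer loop
vertex -3.478 0.877 2.607
vertex -3.907 1.605 2.18
vertex -3.167 1.76 2.749
endloop
endfacet
facet normal 0.928 0.247 0.279
outer loop
vertex -3.225 1.156 3.475
vertex -3.167 1.76 2.749
vertex -3.497 2.055 3.585
endloop
endfacet
facet normal 0.300 -0.607 0.736
outer loop
vertex -4.001 0.627 3.355
vertex -3.225 1.156 3.475
vertex -4.013 1.355 3.96
endloop
endfacet
facet normal -0.604 -0.796 0.042
outer loop
vertex -4.423 0.905 2.555
vertex -4.001 0.627 3.355
vertex -4.753 1.2 3.391
endloop
endfacet
facet normal -0.534 -0.058 -0.844
outer loop
vertex -3.907 1.605 2.18
vertex -4.423 0.905 2.555
vertex -4.695 1.804 2.665
endloop
endfacet
facet normal 0.413 0.586 -0.697
outer loop
vertex -3.167 1.76 2.749
vertex -3.907 1.605 2.18
vertex -3.919 2.333 2.785
endloop
endfacet

endsolid
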